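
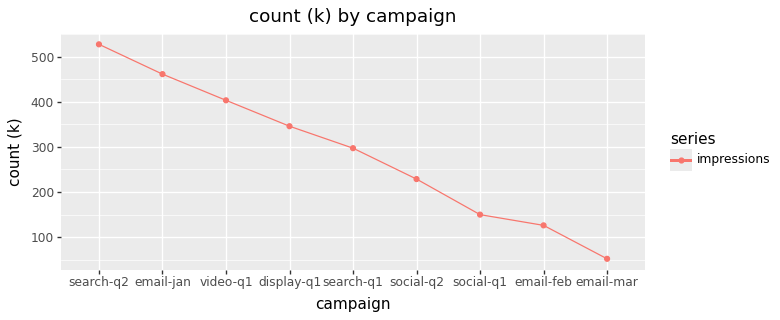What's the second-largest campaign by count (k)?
email-jan

Top 3: search-q2 ≈ 550, email-jan ≈ 450, video-q1 ≈ 400.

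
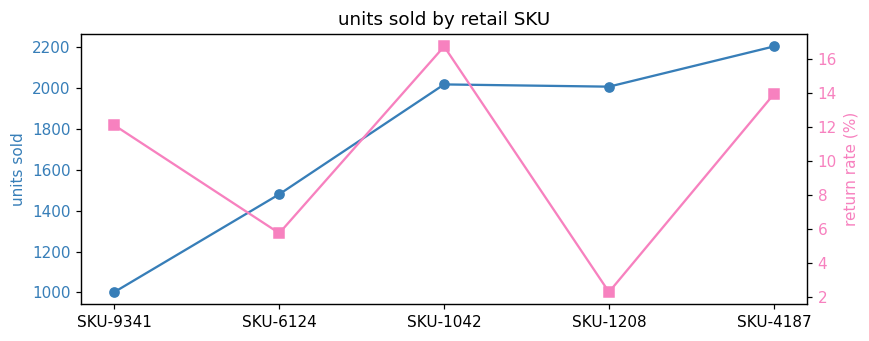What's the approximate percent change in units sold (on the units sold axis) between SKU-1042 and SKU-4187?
≈ +10%

SKU-1042 ≈ 2000, SKU-4187 ≈ 2200; (2200 − 2000) / 2000 ≈ +10%.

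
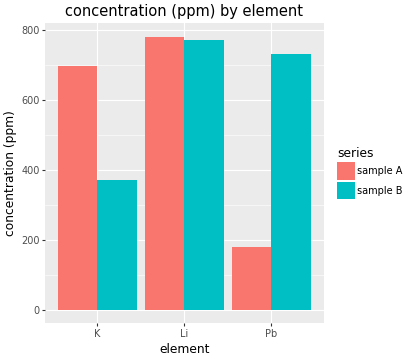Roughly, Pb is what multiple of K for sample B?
Pb ≈ 700, K ≈ 400; 700/400 ≈ 1.75.

≈ 1.75×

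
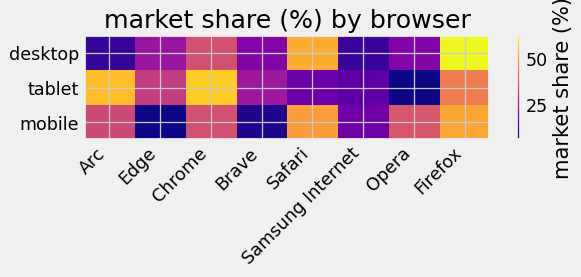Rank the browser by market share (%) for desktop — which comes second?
Safari

Top 3 for desktop: Firefox ≈ 60, Safari ≈ 50, Chrome ≈ 35.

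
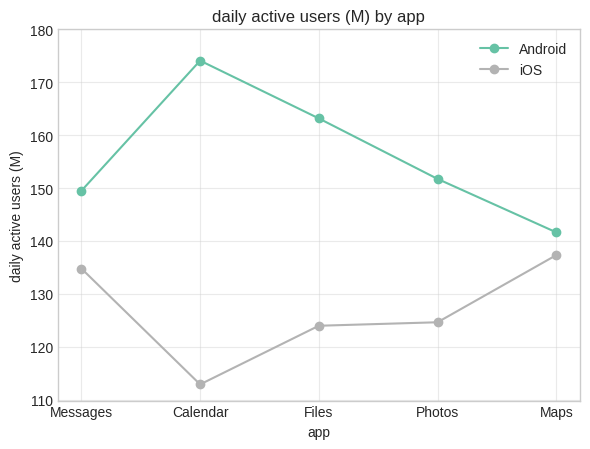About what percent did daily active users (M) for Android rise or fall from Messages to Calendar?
≈ +13.3%

Messages ≈ 150, Calendar ≈ 170; (170 − 150) / 150 ≈ +13.3%.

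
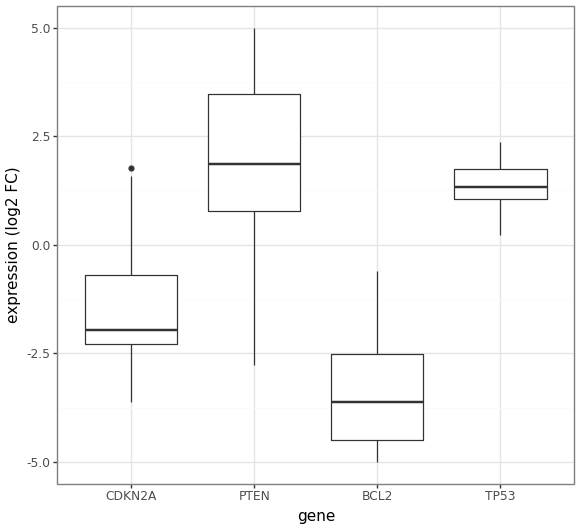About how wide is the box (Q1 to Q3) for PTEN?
Q3 ≈ 3.5, Q1 ≈ 1.0; IQR ≈ 2.5.

≈ 2.5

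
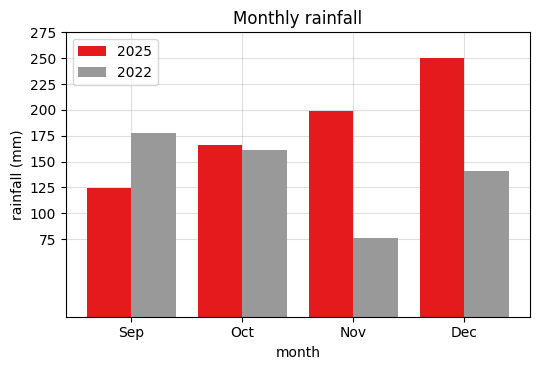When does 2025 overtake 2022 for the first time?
Oct

Sep: 2025 ≈ 125 vs 2022 ≈ 175 (not yet); Oct: 2025 ≈ 175 vs 2022 ≈ 150 (first crossover).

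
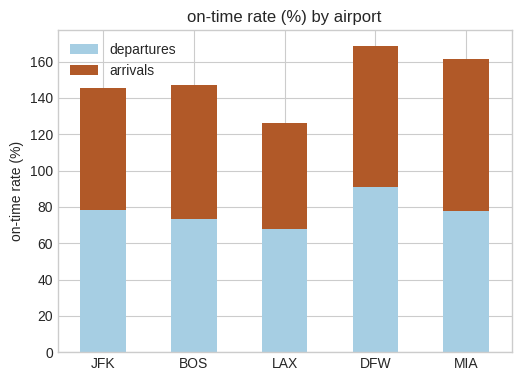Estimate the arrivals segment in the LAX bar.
≈ 60

arrivals top ≈ 120, bottom ≈ 60; segment ≈ 60.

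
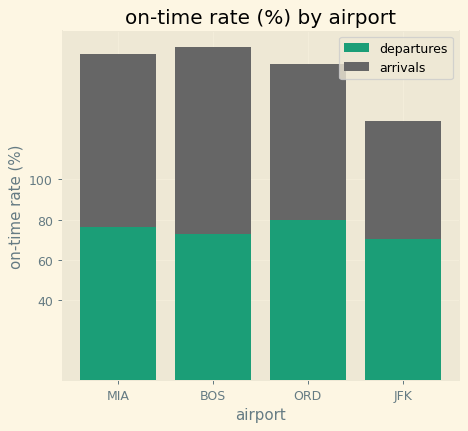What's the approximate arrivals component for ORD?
arrivals top ≈ 160, bottom ≈ 80; segment ≈ 80.

≈ 80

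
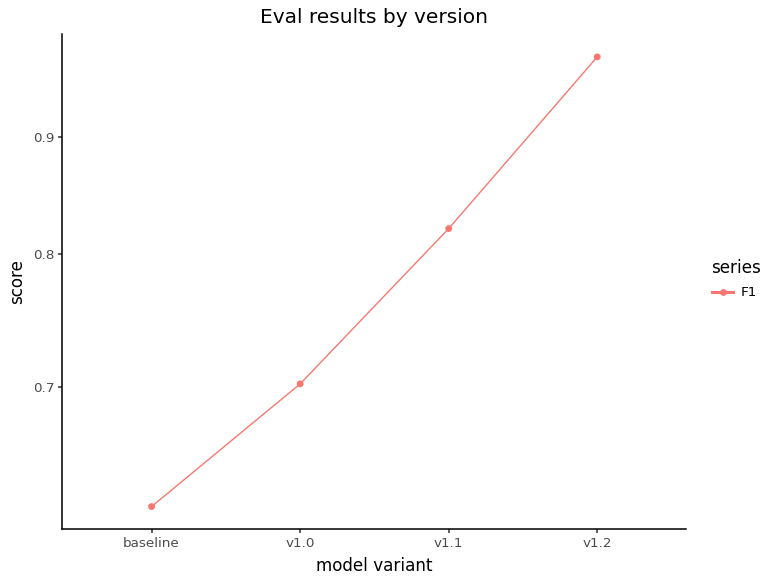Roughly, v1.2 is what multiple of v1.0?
v1.2 ≈ 1.00, v1.0 ≈ 0.70; 1.00/0.70 ≈ 1.43.

≈ 1.43×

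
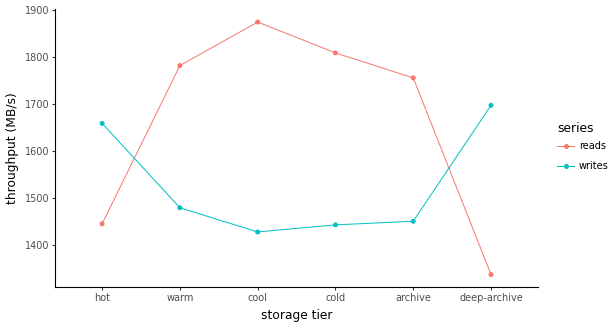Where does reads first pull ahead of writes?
warm

hot: reads ≈ 1450 vs writes ≈ 1650 (not yet); warm: reads ≈ 1800 vs writes ≈ 1500 (first crossover).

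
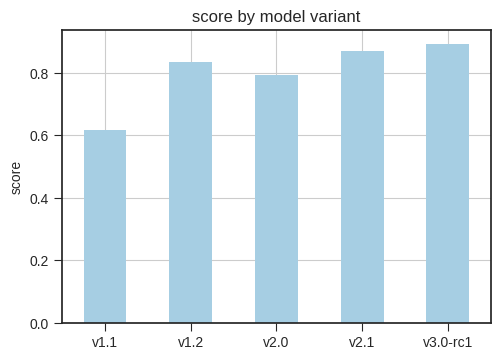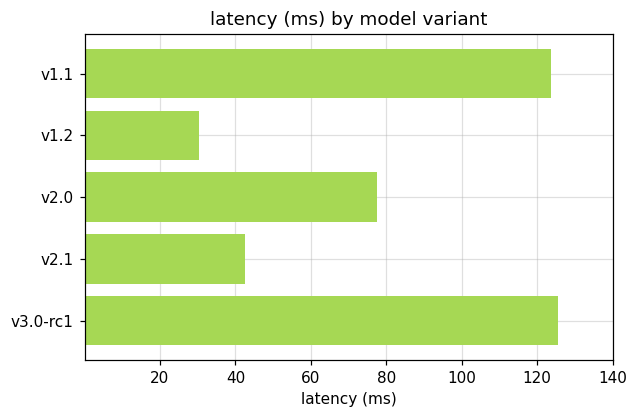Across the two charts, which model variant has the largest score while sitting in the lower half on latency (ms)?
v2.1

Chart 2 median latency (ms) ≈ 80; below-median model variants: v1.2, v2.1. Among those, v2.1 has the highest score (≈ 0.9).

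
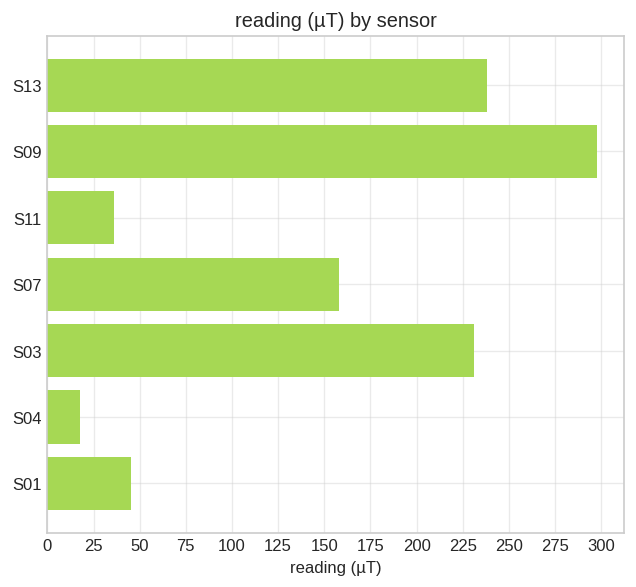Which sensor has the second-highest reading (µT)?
Top 3: S09 ≈ 300, S13 ≈ 250, S03 ≈ 225.

S13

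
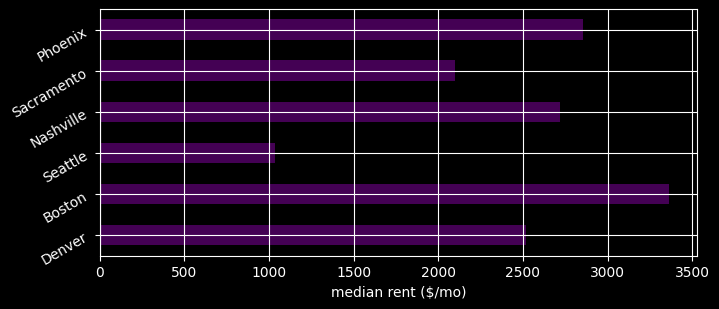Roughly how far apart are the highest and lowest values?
≈ 2500

Max Boston ≈ 3500, min Seattle ≈ 1000; range ≈ 2500.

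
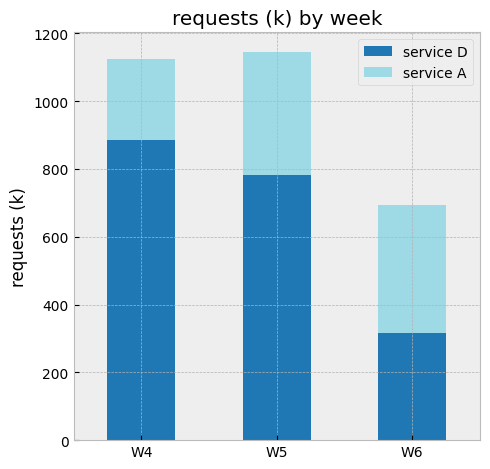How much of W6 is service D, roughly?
service D top ≈ 300, bottom ≈ 0; segment ≈ 300.

≈ 300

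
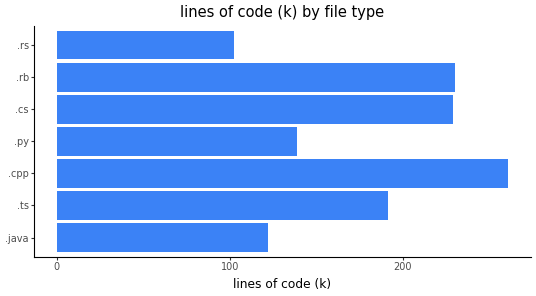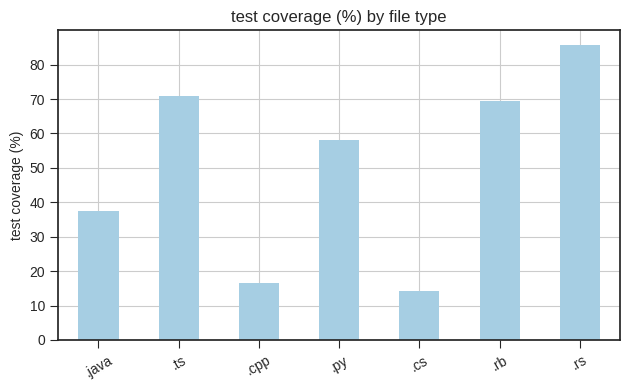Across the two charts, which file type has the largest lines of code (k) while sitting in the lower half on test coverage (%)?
.cpp

Chart 2 median test coverage (%) ≈ 60; below-median file types: .java, .cpp, .cs. Among those, .cpp has the highest lines of code (k) (≈ 250).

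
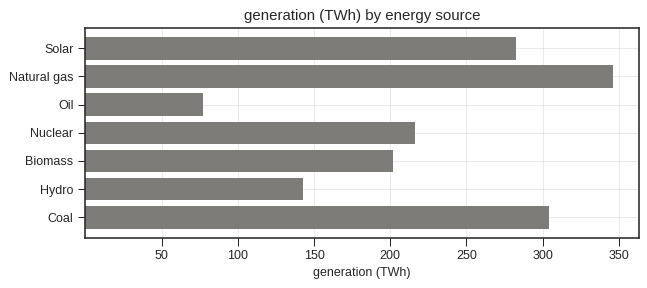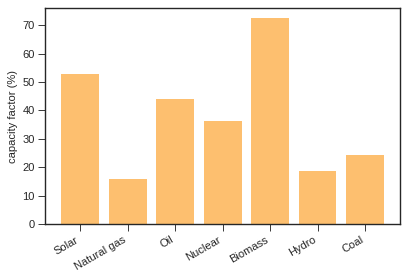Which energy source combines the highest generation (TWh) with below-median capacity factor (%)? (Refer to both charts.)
Chart 2 median capacity factor (%) ≈ 40; below-median energy sources: Natural gas, Hydro, Coal. Among those, Natural gas has the highest generation (TWh) (≈ 350).

Natural gas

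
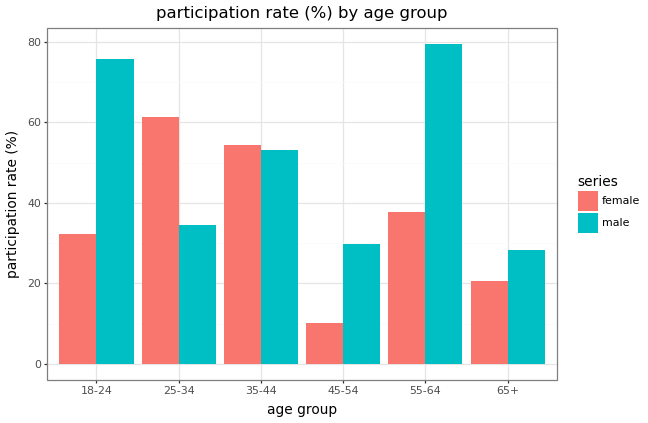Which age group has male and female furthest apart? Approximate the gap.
18-24, ≈ 50 %

18-24: male ≈ 80, female ≈ 30 → gap ≈ 50. Next-largest (55-64) is only ≈ 40.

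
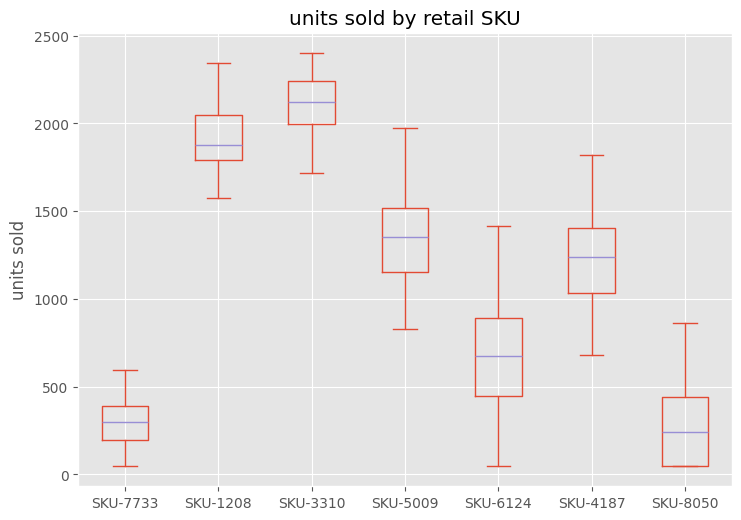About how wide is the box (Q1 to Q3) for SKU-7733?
Q3 ≈ 400, Q1 ≈ 200; IQR ≈ 200.

≈ 200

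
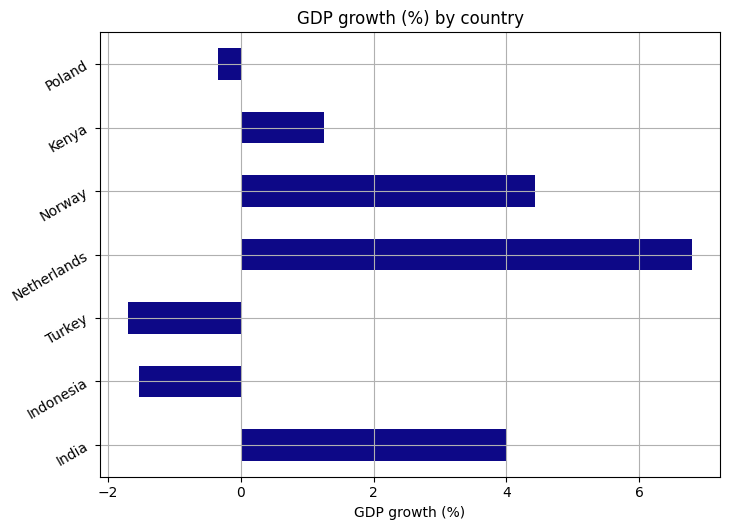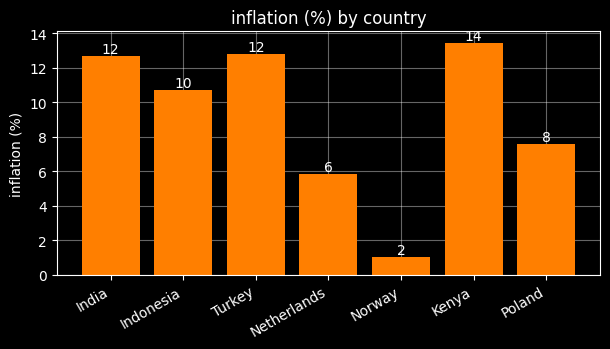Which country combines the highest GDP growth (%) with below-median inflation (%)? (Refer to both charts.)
Netherlands

Chart 2 median inflation (%) ≈ 10; below-median countries: Netherlands, Norway, Poland. Among those, Netherlands has the highest GDP growth (%) (≈ 7).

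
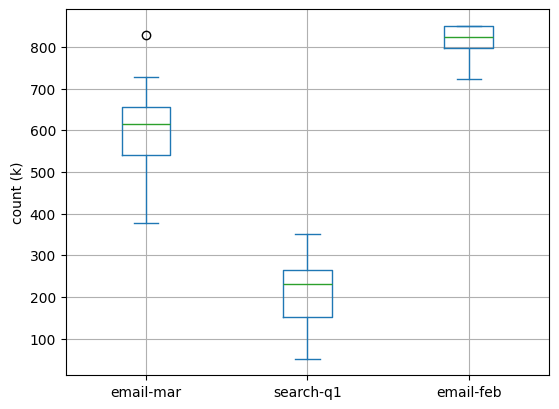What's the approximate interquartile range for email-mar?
≈ 100

Q3 ≈ 650, Q1 ≈ 550; IQR ≈ 100.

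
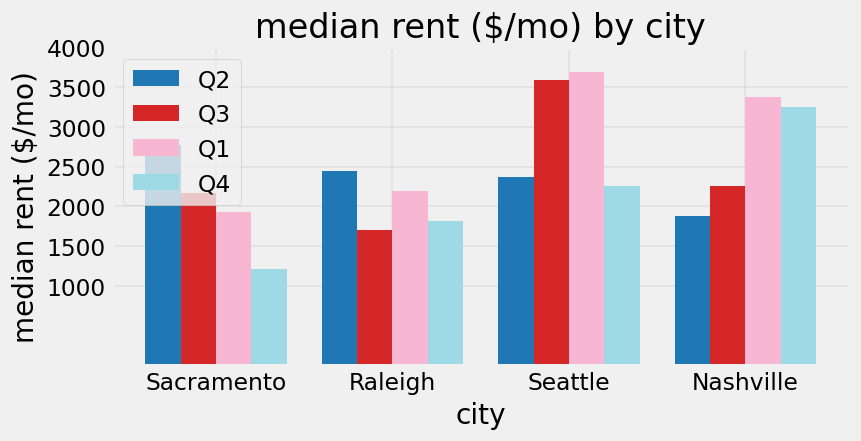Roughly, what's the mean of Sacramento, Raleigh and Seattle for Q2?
≈ 2667

(3000 + 2500 + 2500) / 3 ≈ 2667.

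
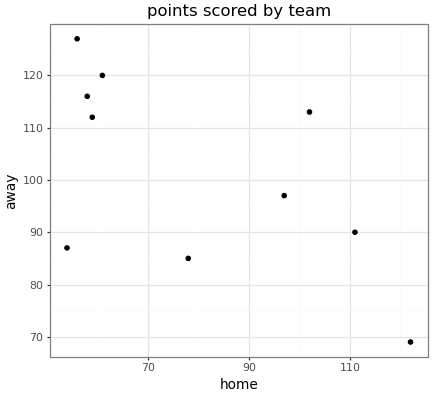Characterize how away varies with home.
negative, moderate

Points are negatively correlated; moderate (|r| ≈ 0.6).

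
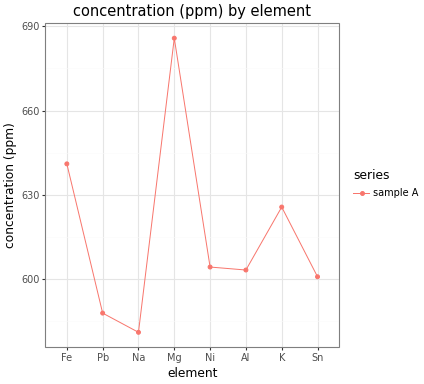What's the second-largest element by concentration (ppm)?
Fe

Top 3: Mg ≈ 690, Fe ≈ 640, K ≈ 630.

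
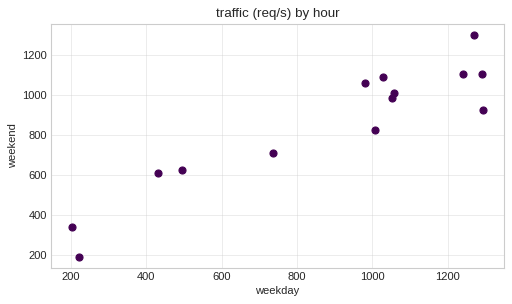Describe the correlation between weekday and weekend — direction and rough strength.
positive, strong

Points are positively correlated; strong (|r| ≈ 0.9).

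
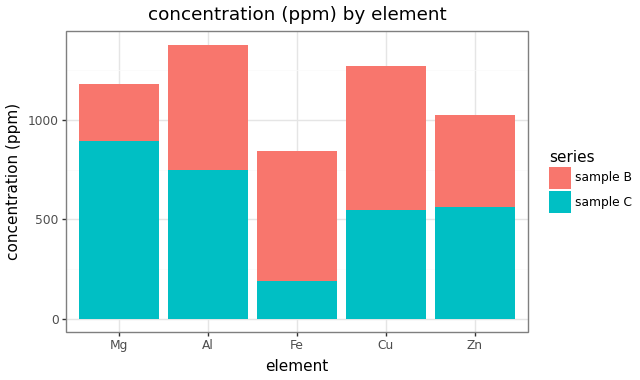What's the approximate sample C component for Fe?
≈ 200

sample C top ≈ 200, bottom ≈ 0; segment ≈ 200.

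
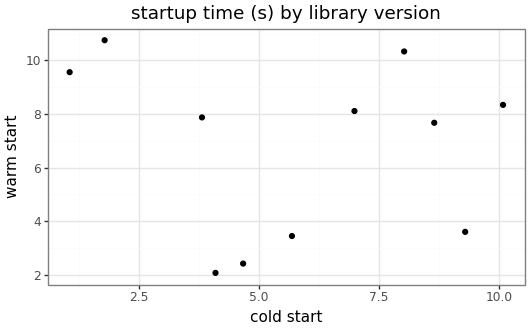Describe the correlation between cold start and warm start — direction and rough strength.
no clear correlation

Points are roughly uncorrelated; weak (|r| ≈ 0.1).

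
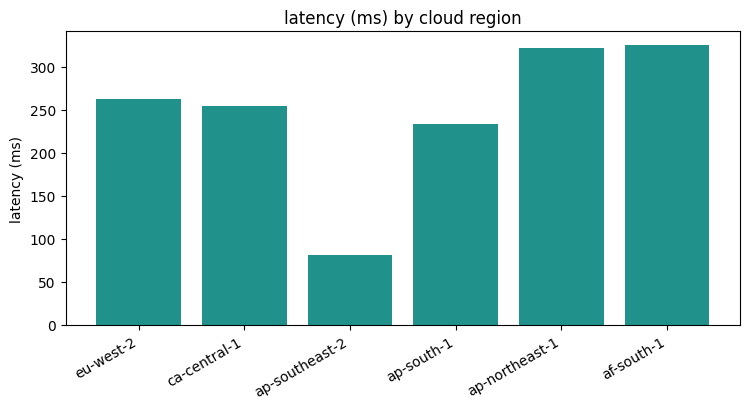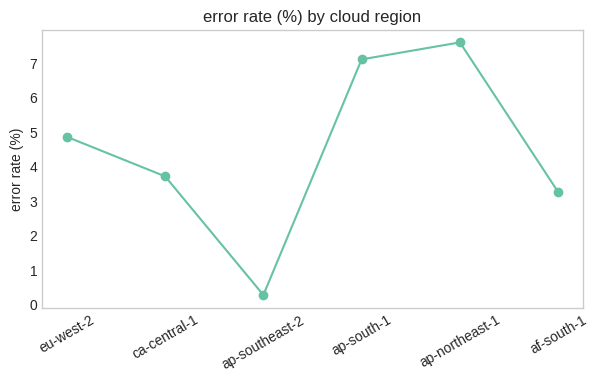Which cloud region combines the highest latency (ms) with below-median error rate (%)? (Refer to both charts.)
af-south-1

Chart 2 median error rate (%) ≈ 4; below-median cloud regions: ca-central-1, ap-southeast-2, af-south-1. Among those, af-south-1 has the highest latency (ms) (≈ 350).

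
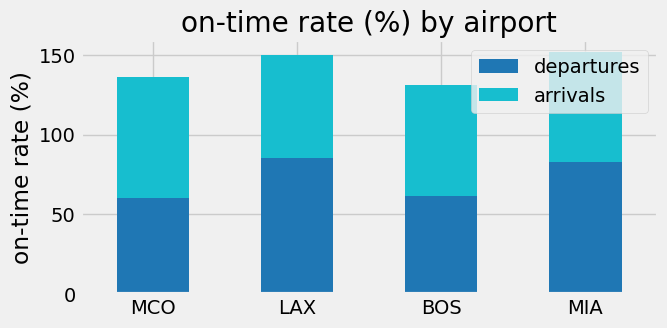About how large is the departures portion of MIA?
≈ 80

departures top ≈ 80, bottom ≈ 0; segment ≈ 80.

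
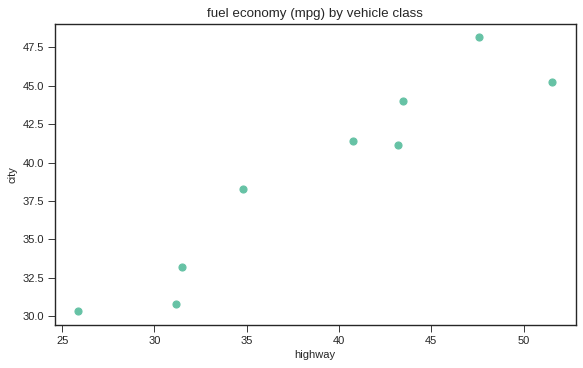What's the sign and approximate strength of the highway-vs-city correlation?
positive, strong

Points are positively correlated; strong (|r| ≈ 0.9).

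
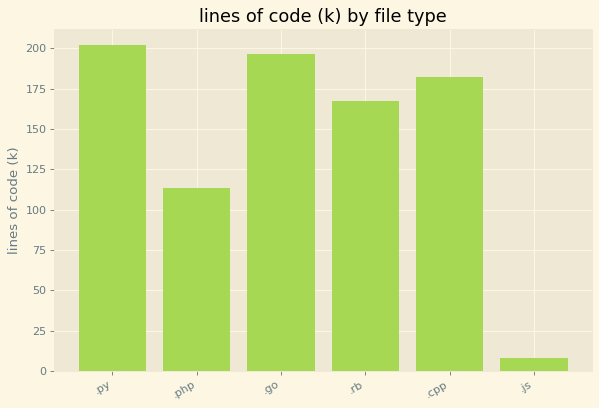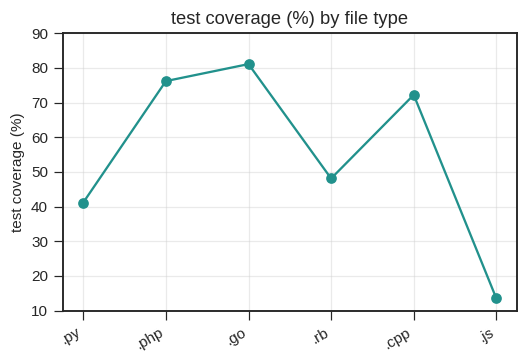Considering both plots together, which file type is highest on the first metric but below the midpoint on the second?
.py

Chart 2 median test coverage (%) ≈ 60; below-median file types: .py, .rb, .js. Among those, .py has the highest lines of code (k) (≈ 200).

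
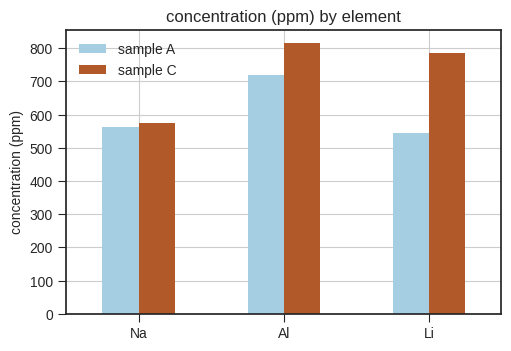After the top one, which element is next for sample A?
Top 3 for sample A: Al ≈ 700, Na ≈ 600, Li ≈ 500.

Na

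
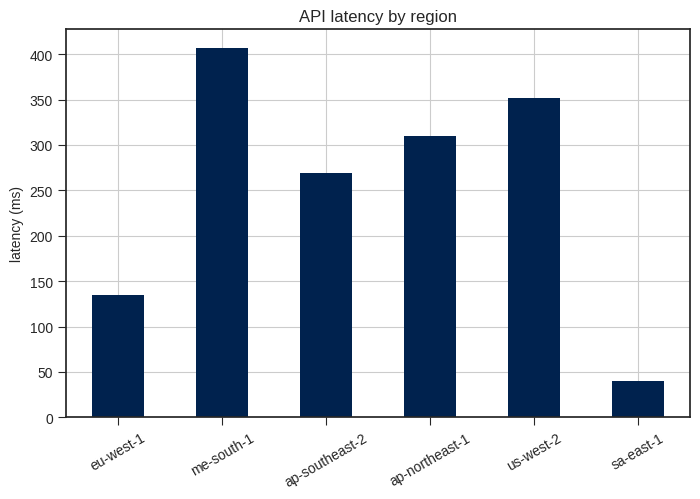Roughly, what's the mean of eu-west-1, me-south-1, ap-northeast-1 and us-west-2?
≈ 300

(150 + 400 + 300 + 350) / 4 ≈ 300.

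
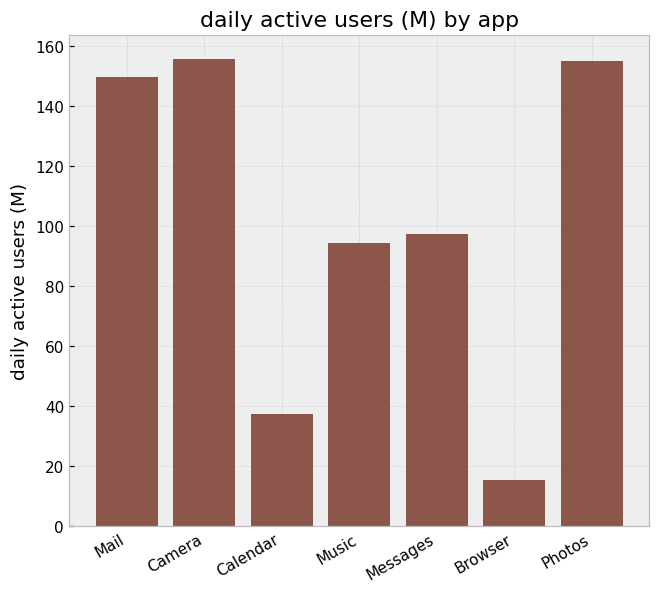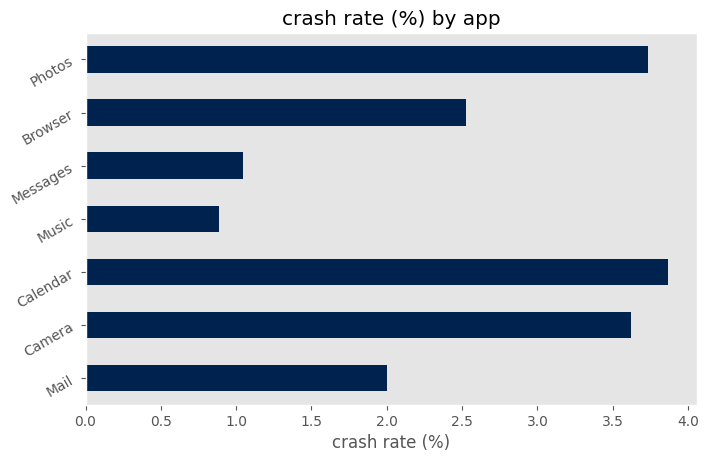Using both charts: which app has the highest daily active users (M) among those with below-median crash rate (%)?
Chart 2 median crash rate (%) ≈ 2.5; below-median apps: Mail, Music, Messages. Among those, Mail has the highest daily active users (M) (≈ 140).

Mail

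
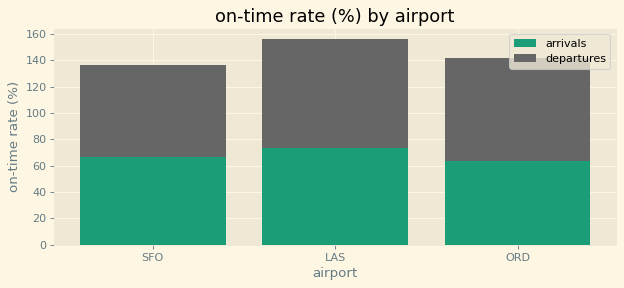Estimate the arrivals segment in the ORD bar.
≈ 60

arrivals top ≈ 60, bottom ≈ 0; segment ≈ 60.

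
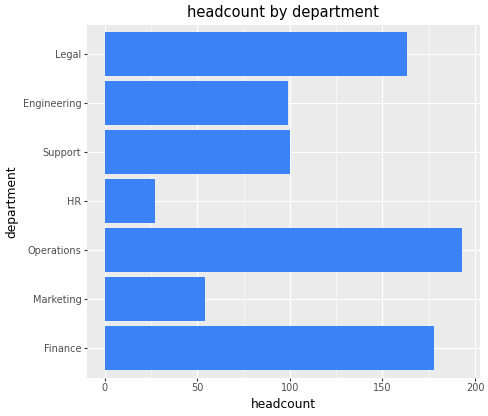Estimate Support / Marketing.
Support ≈ 100, Marketing ≈ 60; 100/60 ≈ 1.67.

≈ 1.67×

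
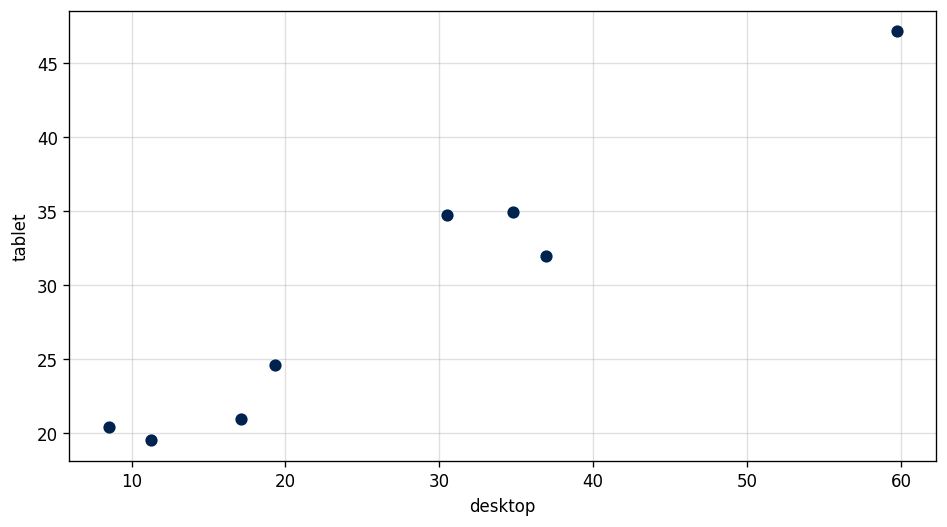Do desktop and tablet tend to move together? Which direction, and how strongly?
positive, strong

Points are positively correlated; strong (|r| ≈ 1.0).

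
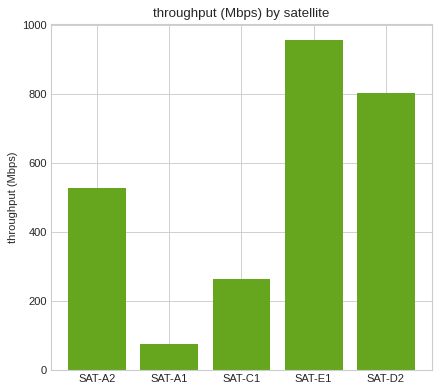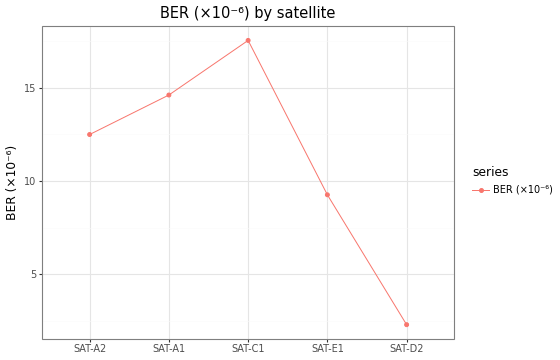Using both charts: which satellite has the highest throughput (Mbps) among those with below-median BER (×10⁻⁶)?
Chart 2 median BER (×10⁻⁶) ≈ 12; below-median satellites: SAT-E1, SAT-D2. Among those, SAT-E1 has the highest throughput (Mbps) (≈ 1000).

SAT-E1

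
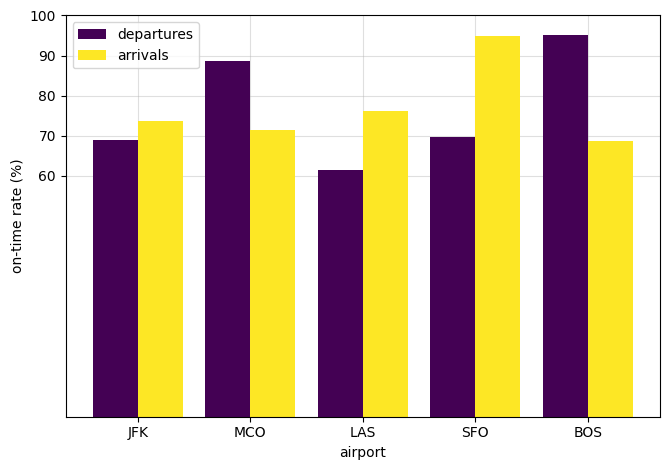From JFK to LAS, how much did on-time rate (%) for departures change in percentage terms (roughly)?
JFK ≈ 70, LAS ≈ 60; (60 − 70) / 70 ≈ -14.3%.

≈ -14.3%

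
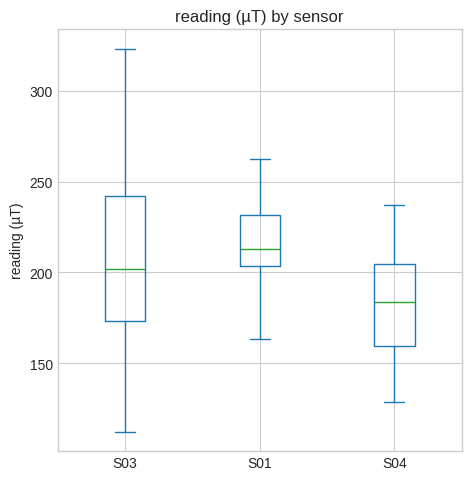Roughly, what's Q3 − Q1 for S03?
Q3 ≈ 240, Q1 ≈ 175; IQR ≈ 65.

≈ 65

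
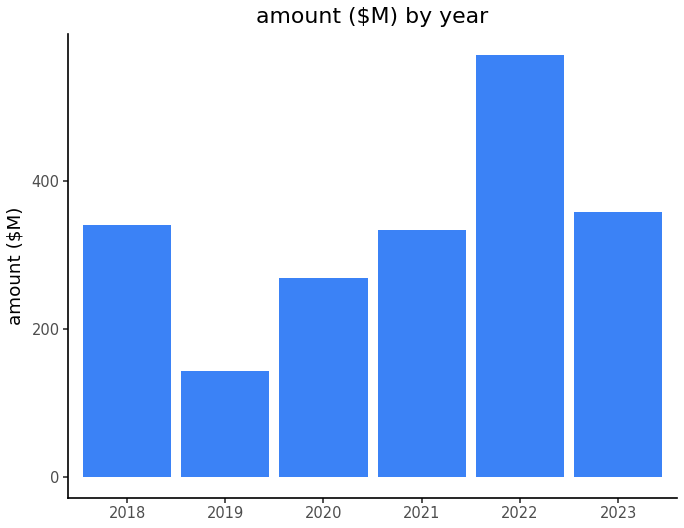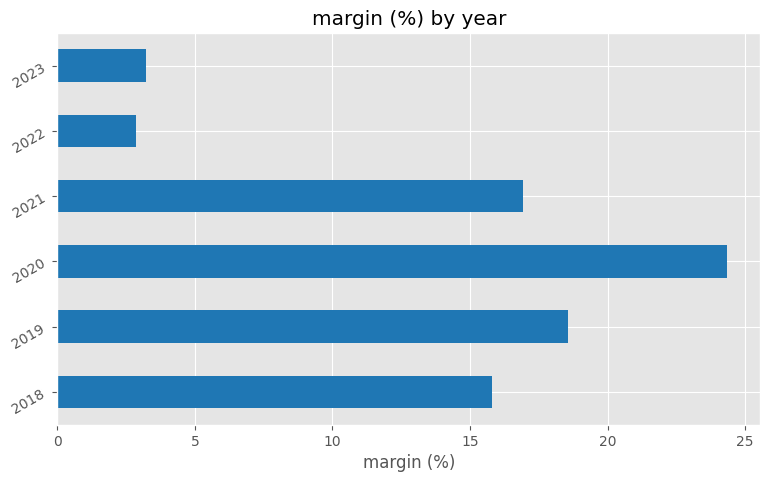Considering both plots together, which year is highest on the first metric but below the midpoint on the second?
2022

Chart 2 median margin (%) ≈ 15; below-median years: 2018, 2022, 2023. Among those, 2022 has the highest amount ($M) (≈ 600).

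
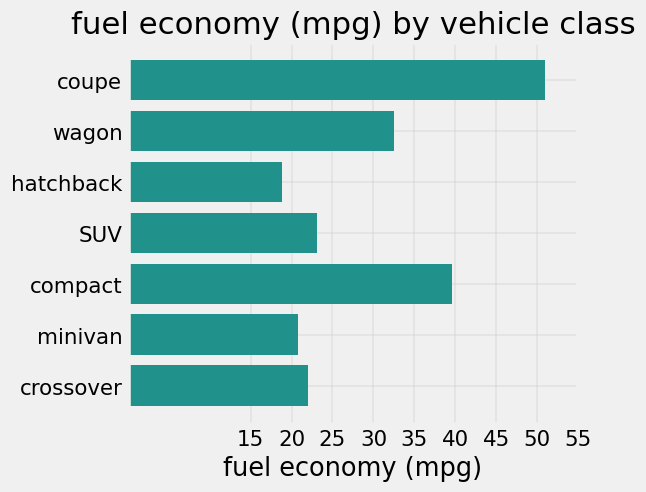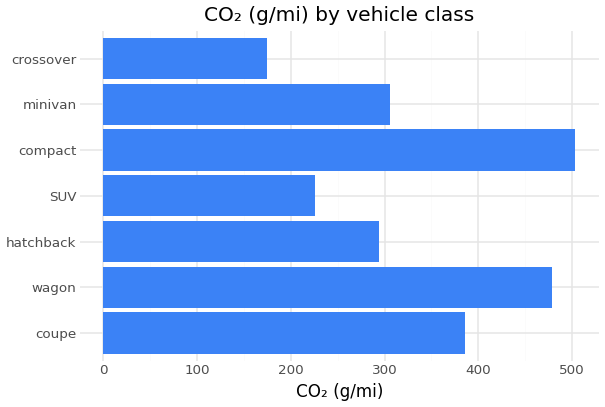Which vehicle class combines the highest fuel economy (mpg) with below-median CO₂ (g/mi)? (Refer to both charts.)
Chart 2 median CO₂ (g/mi) ≈ 300; below-median vehicle classes: hatchback, SUV, crossover. Among those, SUV has the highest fuel economy (mpg) (≈ 25).

SUV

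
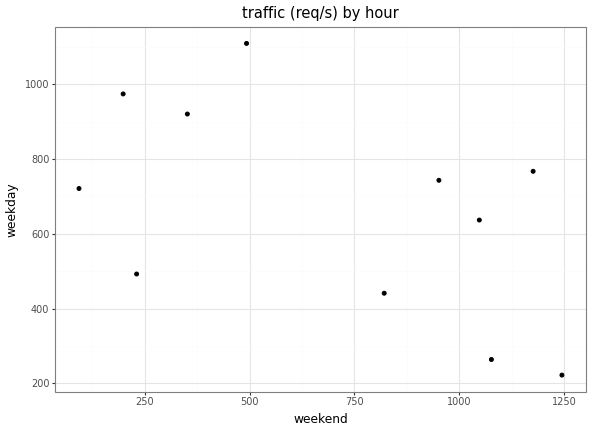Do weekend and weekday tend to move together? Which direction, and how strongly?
Points are negatively correlated; moderate (|r| ≈ 0.5).

negative, moderate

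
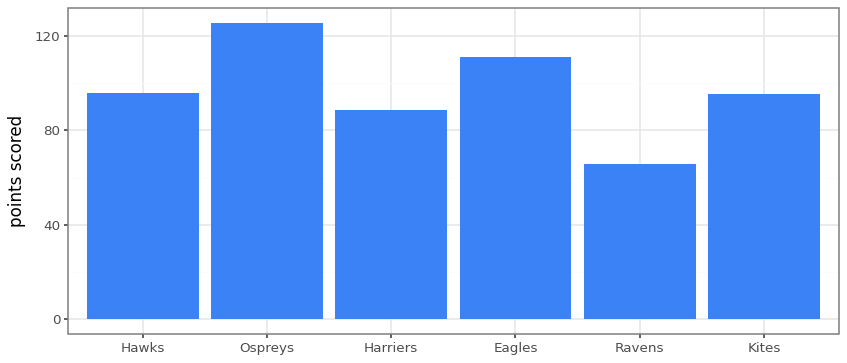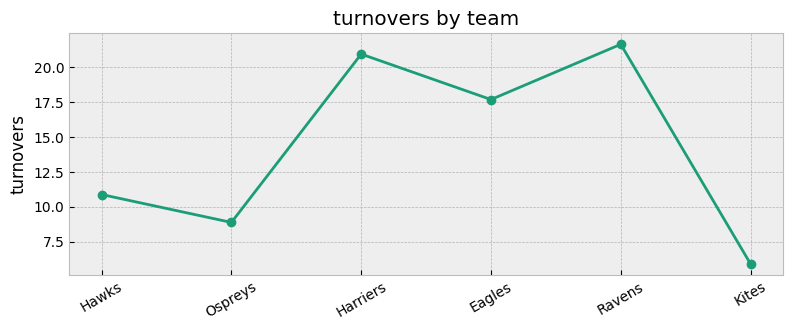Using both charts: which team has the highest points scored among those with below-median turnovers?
Ospreys

Chart 2 median turnovers ≈ 14; below-median teams: Hawks, Ospreys, Kites. Among those, Ospreys has the highest points scored (≈ 120).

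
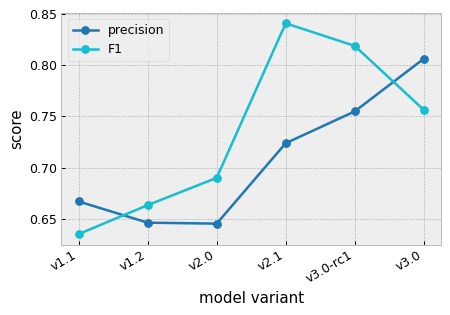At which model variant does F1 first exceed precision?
v1.2

v1.1: F1 ≈ 0.64 vs precision ≈ 0.66 (not yet); v1.2: F1 ≈ 0.66 vs precision ≈ 0.64 (first crossover).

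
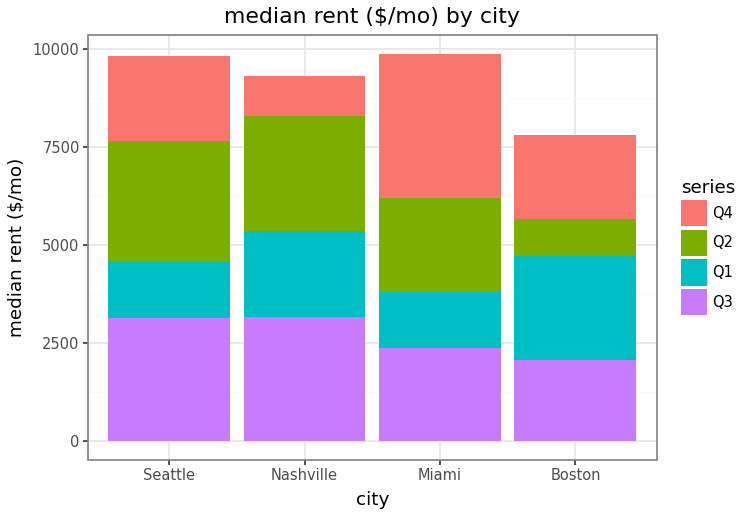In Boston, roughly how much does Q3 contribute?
Q3 top ≈ 2000, bottom ≈ 0; segment ≈ 2000.

≈ 2000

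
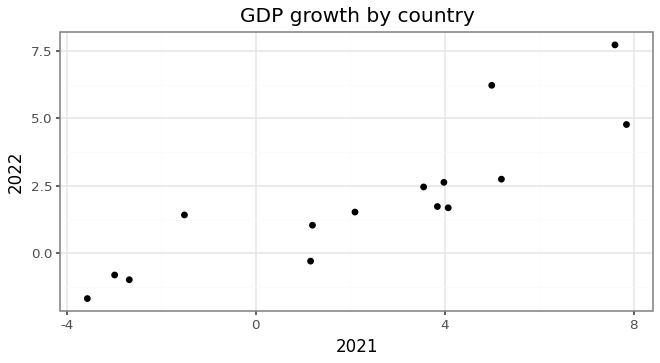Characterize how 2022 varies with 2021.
Points are positively correlated; strong (|r| ≈ 0.9).

positive, strong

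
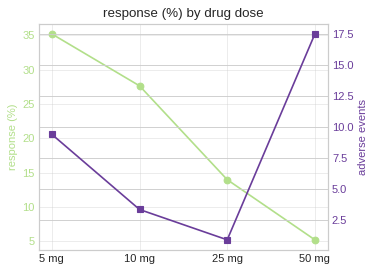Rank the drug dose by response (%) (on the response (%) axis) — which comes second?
10 mg

Top 3 (on the response (%) axis): 5 mg ≈ 35, 10 mg ≈ 30, 25 mg ≈ 15.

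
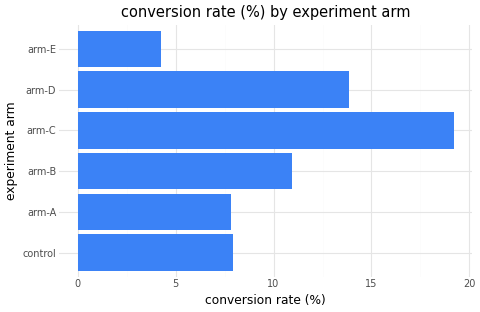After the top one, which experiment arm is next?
Top 3: arm-C ≈ 20, arm-D ≈ 14, arm-B ≈ 10.

arm-D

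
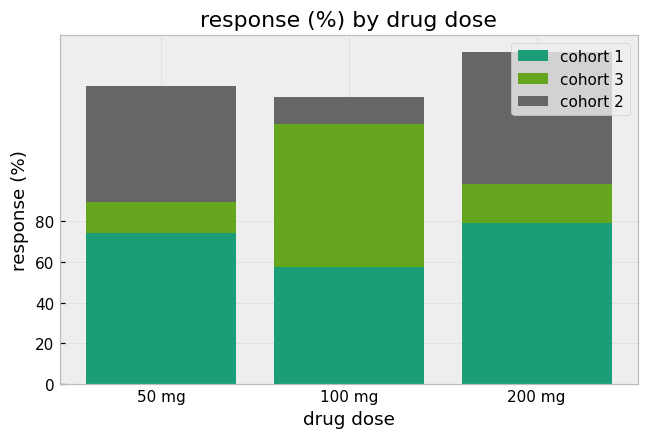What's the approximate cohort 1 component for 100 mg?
≈ 60

cohort 1 top ≈ 60, bottom ≈ 0; segment ≈ 60.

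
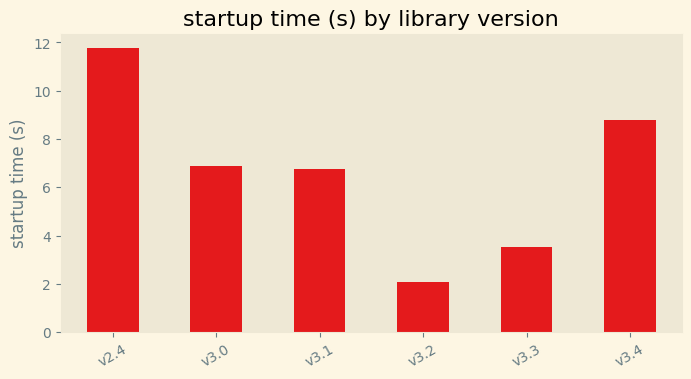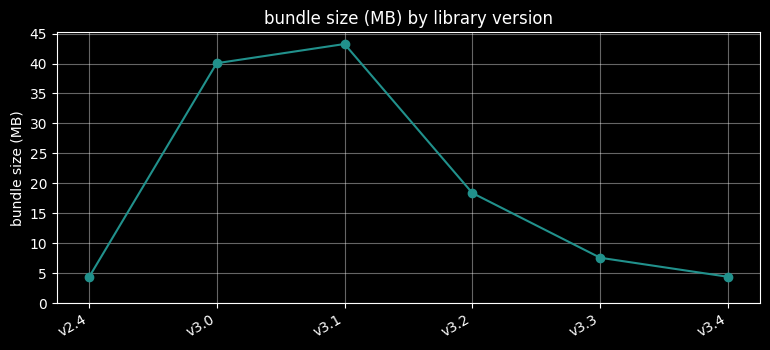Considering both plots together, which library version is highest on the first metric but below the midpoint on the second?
v2.4

Chart 2 median bundle size (MB) ≈ 15; below-median library versions: v2.4, v3.3, v3.4. Among those, v2.4 has the highest startup time (s) (≈ 12).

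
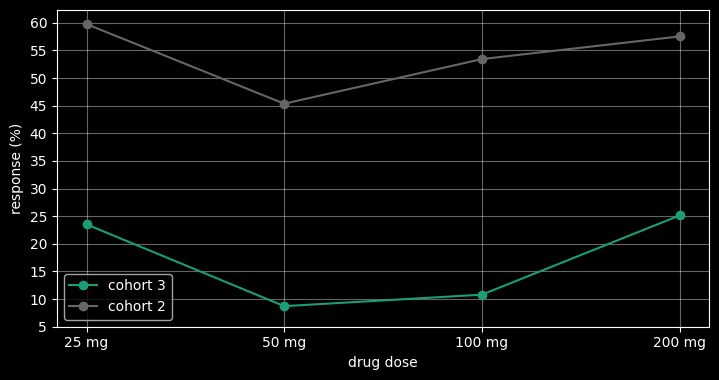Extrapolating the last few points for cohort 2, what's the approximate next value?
Last three: 45, 55, 60 → slope ≈ 7.5/step → next ≈ 67.5.

≈ 67.5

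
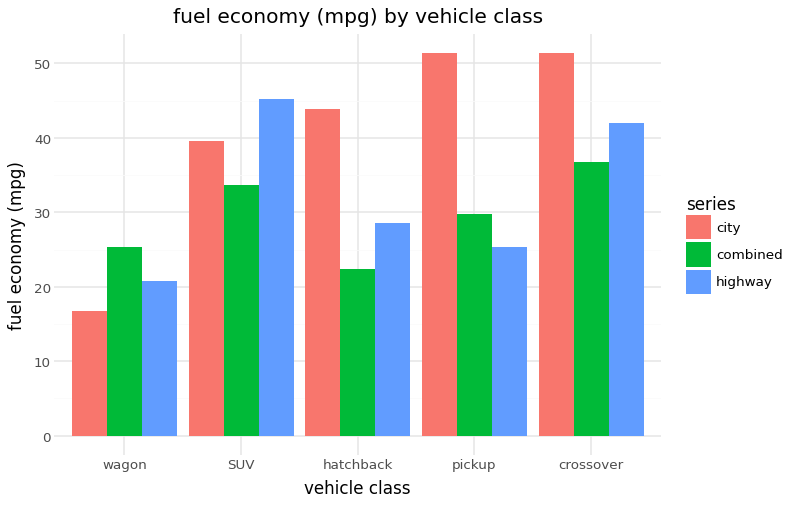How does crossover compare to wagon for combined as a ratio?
crossover ≈ 35, wagon ≈ 25; 35/25 ≈ 1.4.

≈ 1.4×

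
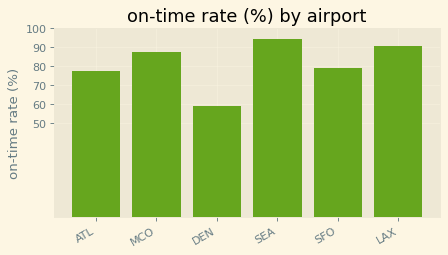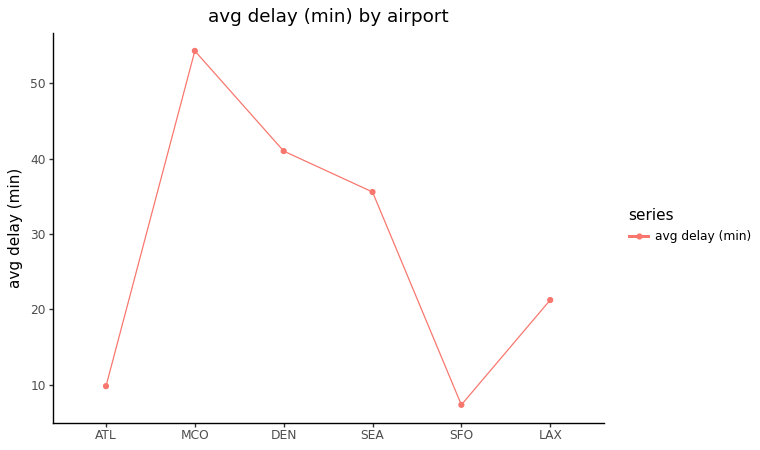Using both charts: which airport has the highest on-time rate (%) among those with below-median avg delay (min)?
Chart 2 median avg delay (min) ≈ 30; below-median airports: ATL, SFO, LAX. Among those, LAX has the highest on-time rate (%) (≈ 90).

LAX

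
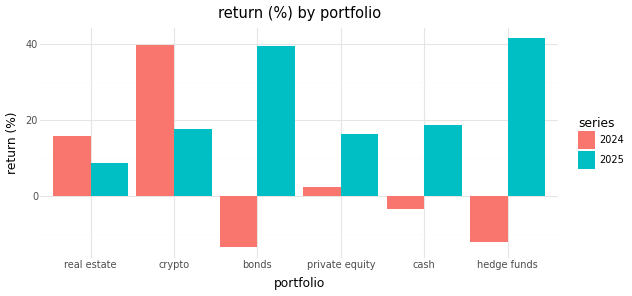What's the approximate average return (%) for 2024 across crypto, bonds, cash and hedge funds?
≈ 2

(40 + -15 + -5 + -10) / 4 ≈ 2.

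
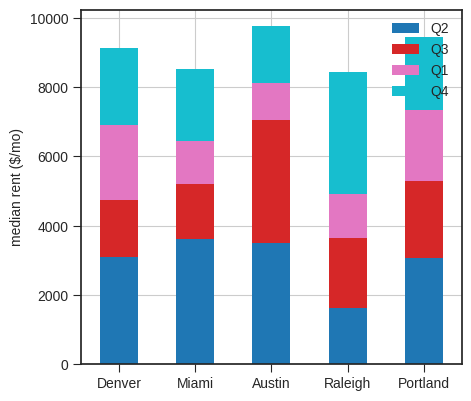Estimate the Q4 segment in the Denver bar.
Q4 top ≈ 9000, bottom ≈ 7000; segment ≈ 2000.

≈ 2000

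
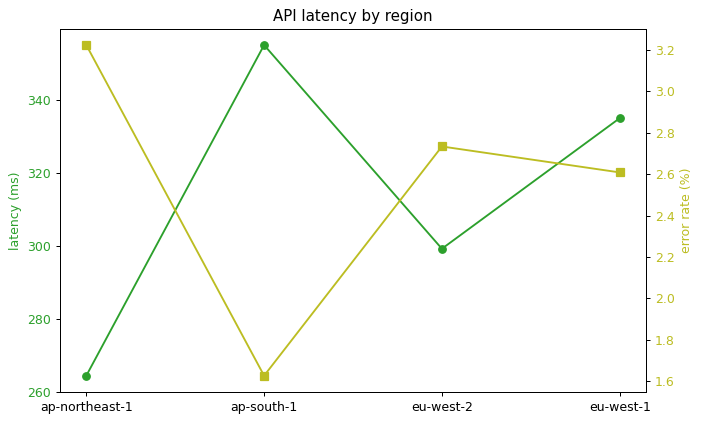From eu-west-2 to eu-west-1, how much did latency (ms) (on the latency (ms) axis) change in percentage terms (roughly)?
eu-west-2 ≈ 300, eu-west-1 ≈ 340; (340 − 300) / 300 ≈ +13.3%.

≈ +13.3%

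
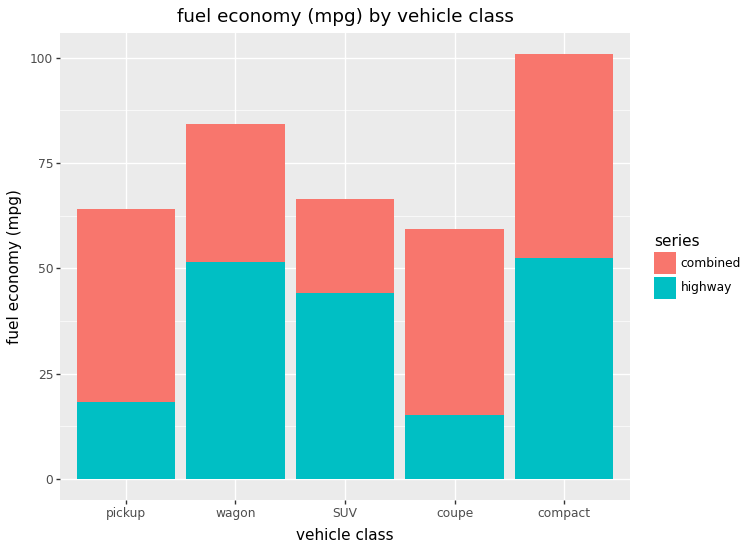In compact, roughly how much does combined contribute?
combined top ≈ 100, bottom ≈ 50; segment ≈ 50.

≈ 50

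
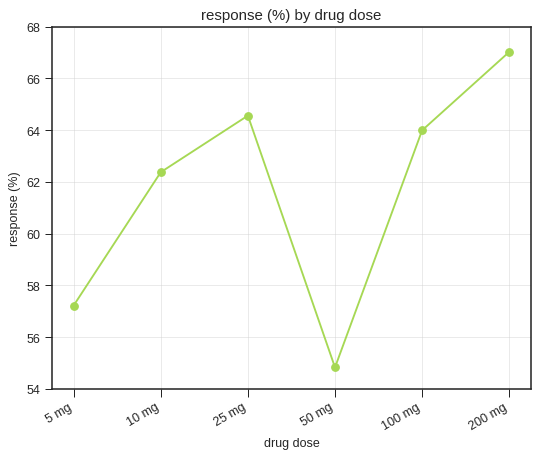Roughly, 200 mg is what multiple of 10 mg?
200 mg ≈ 68, 10 mg ≈ 62; 68/62 ≈ 1.1.

≈ 1.1×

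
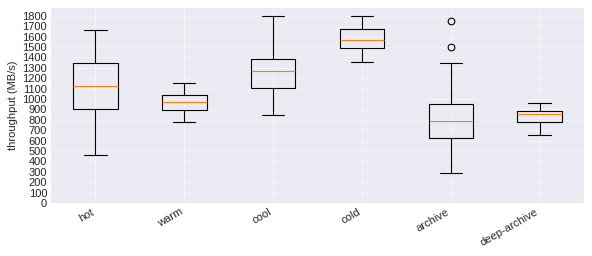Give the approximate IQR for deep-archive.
Q3 ≈ 900, Q1 ≈ 800; IQR ≈ 100.

≈ 100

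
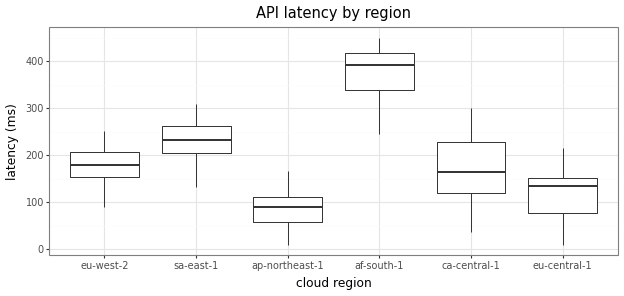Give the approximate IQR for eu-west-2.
Q3 ≈ 200, Q1 ≈ 150; IQR ≈ 50.

≈ 50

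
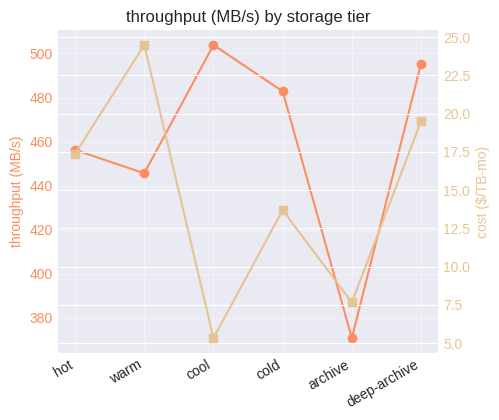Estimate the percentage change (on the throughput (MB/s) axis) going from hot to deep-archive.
≈ +8.7%

hot ≈ 460, deep-archive ≈ 500; (500 − 460) / 460 ≈ +8.7%.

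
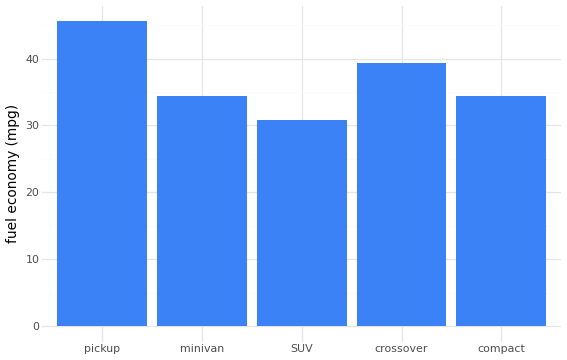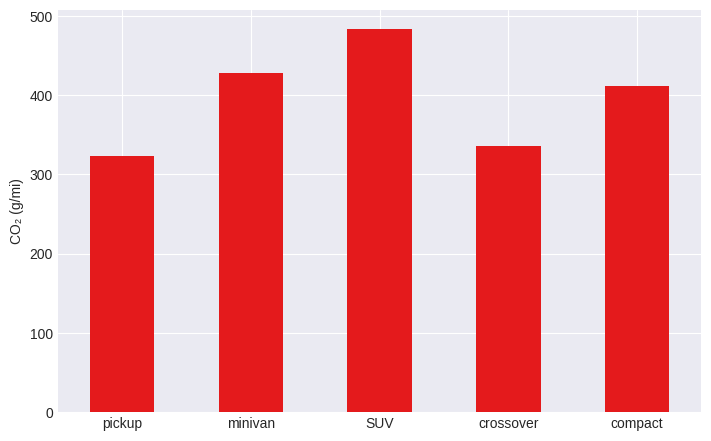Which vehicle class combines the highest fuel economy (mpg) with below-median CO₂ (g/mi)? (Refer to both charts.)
Chart 2 median CO₂ (g/mi) ≈ 400; below-median vehicle classes: pickup, crossover. Among those, pickup has the highest fuel economy (mpg) (≈ 45).

pickup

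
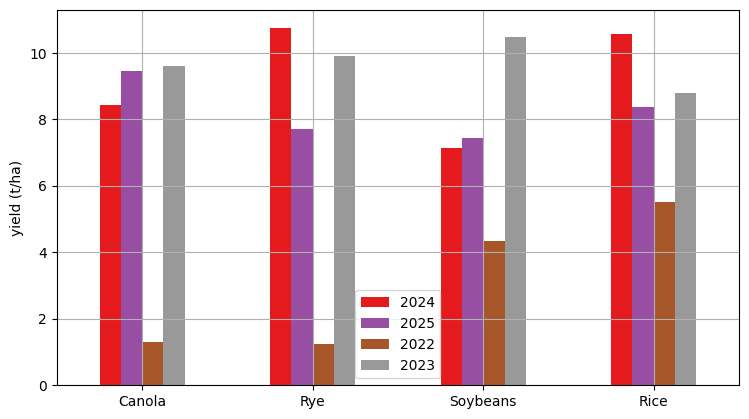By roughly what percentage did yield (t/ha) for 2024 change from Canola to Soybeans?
Canola ≈ 8, Soybeans ≈ 7; (7 − 8) / 8 ≈ -12.5%.

≈ -12.5%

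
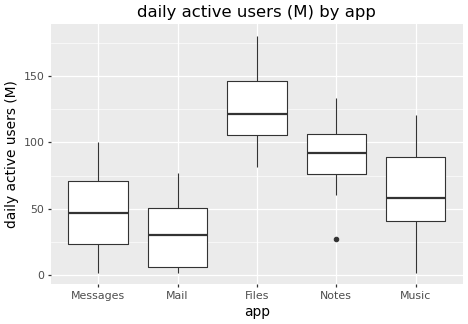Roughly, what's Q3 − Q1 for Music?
≈ 50

Q3 ≈ 90, Q1 ≈ 40; IQR ≈ 50.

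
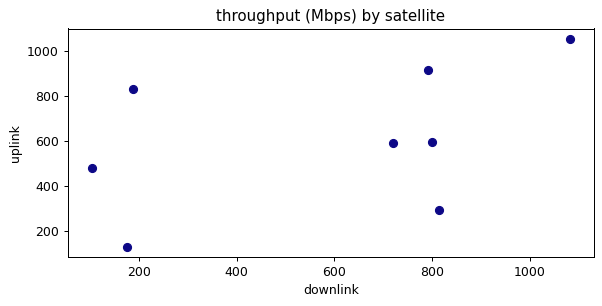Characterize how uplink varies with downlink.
Points are positively correlated; moderate (|r| ≈ 0.5).

positive, moderate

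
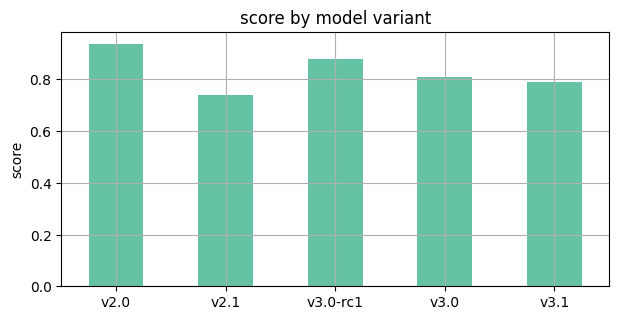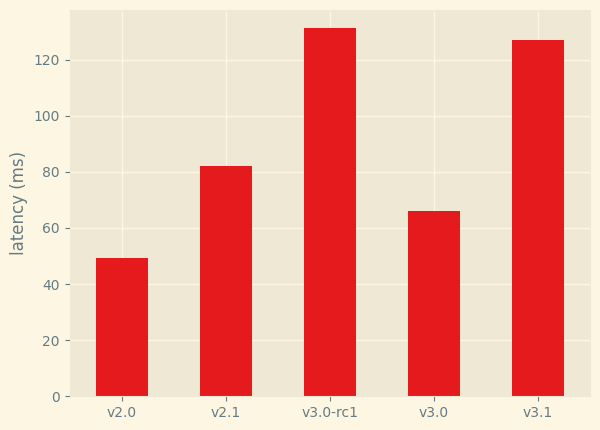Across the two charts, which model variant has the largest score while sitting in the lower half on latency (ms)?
Chart 2 median latency (ms) ≈ 80; below-median model variants: v2.0, v3.0. Among those, v2.0 has the highest score (≈ 0.9).

v2.0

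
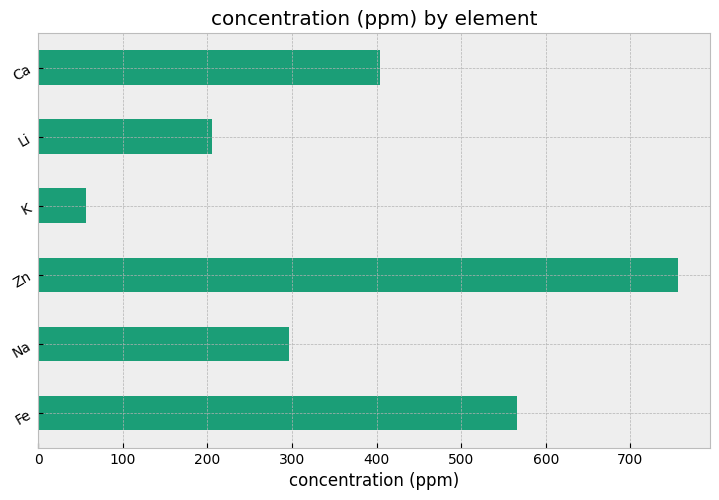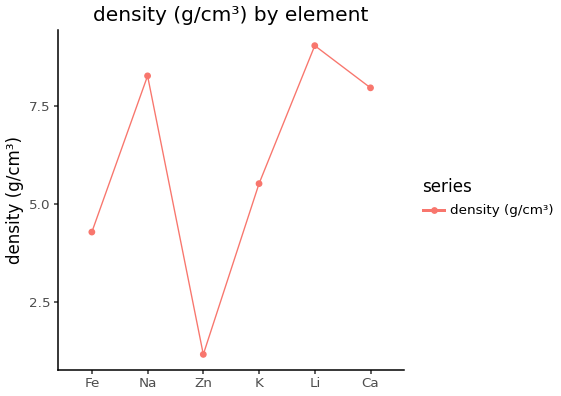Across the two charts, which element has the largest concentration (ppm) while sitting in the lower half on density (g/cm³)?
Zn

Chart 2 median density (g/cm³) ≈ 7; below-median elements: Fe, Zn, K. Among those, Zn has the highest concentration (ppm) (≈ 800).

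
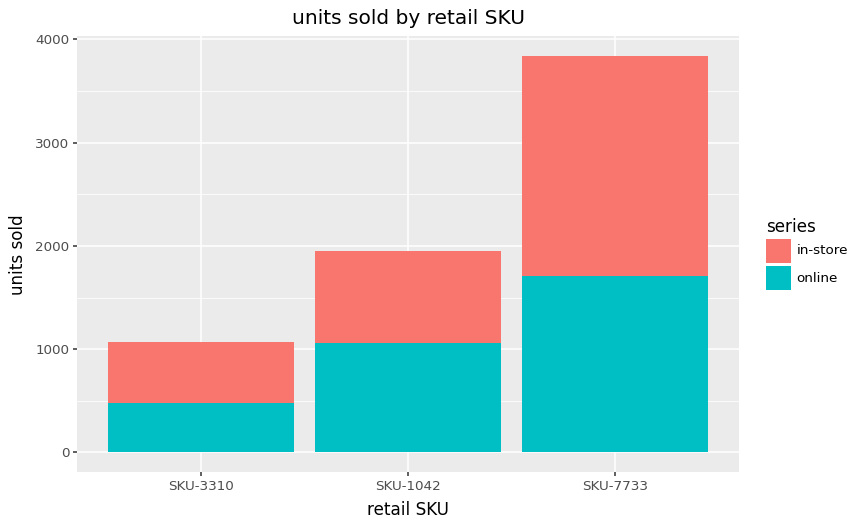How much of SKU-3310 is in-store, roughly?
≈ 500

in-store top ≈ 1000, bottom ≈ 500; segment ≈ 500.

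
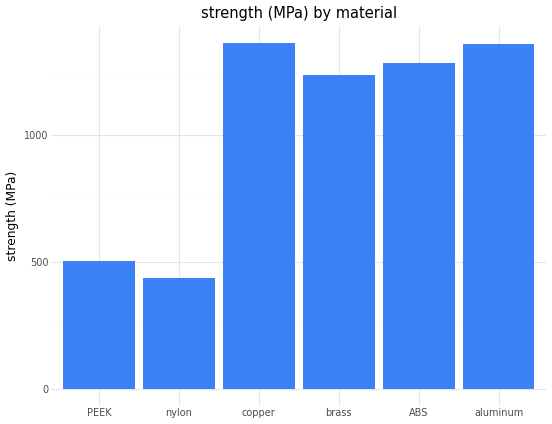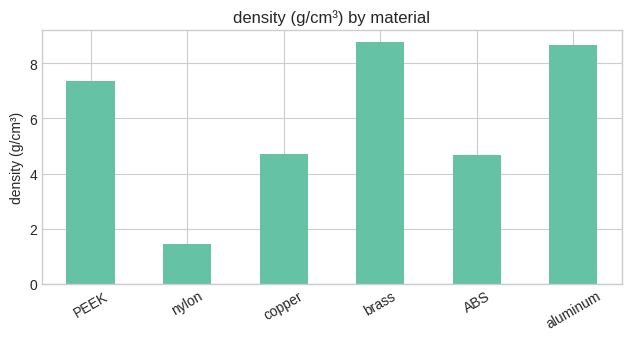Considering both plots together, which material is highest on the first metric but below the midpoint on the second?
Chart 2 median density (g/cm³) ≈ 6; below-median materials: nylon, copper, ABS. Among those, copper has the highest strength (MPa) (≈ 1400).

copper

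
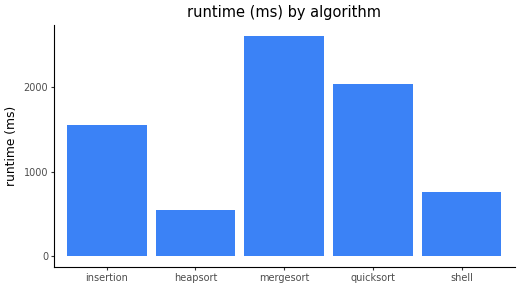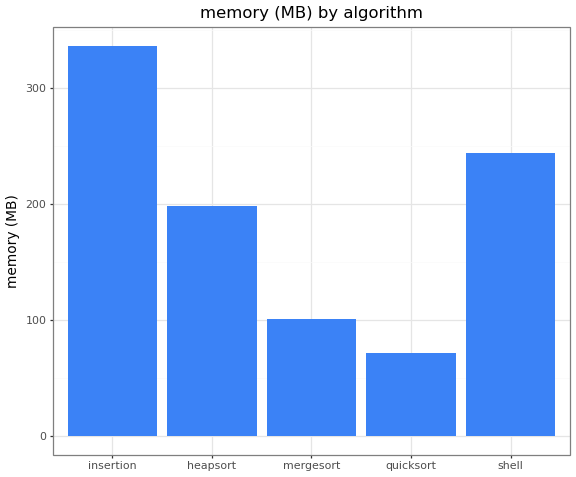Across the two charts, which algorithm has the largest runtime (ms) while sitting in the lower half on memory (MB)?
Chart 2 median memory (MB) ≈ 200; below-median algorithms: mergesort, quicksort. Among those, mergesort has the highest runtime (ms) (≈ 2500).

mergesort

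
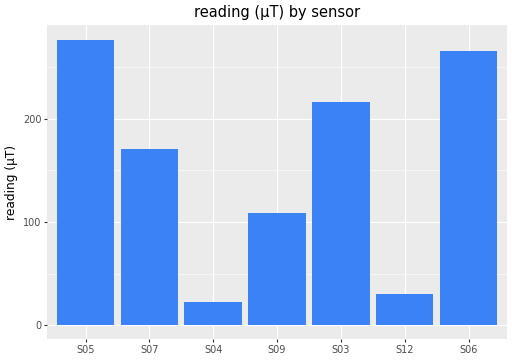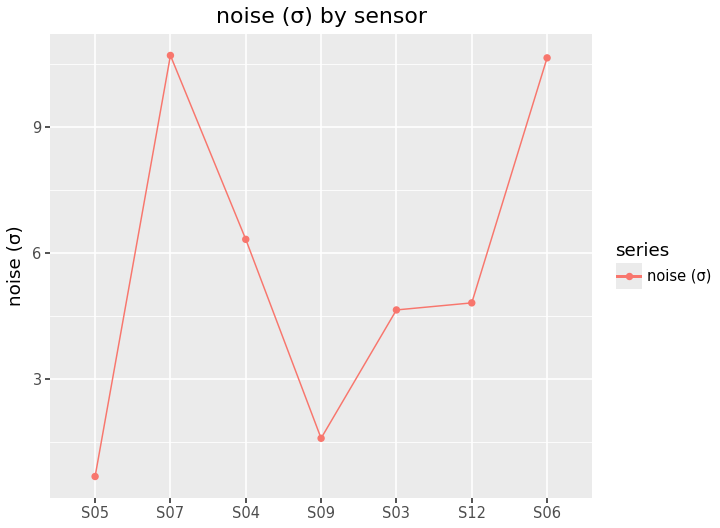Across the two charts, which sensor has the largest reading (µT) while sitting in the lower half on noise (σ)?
Chart 2 median noise (σ) ≈ 5; below-median sensors: S05, S09, S03. Among those, S05 has the highest reading (µT) (≈ 300).

S05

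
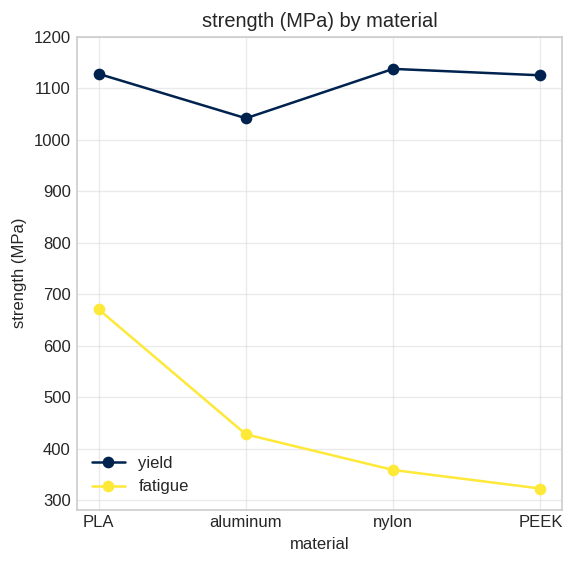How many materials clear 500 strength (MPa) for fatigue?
Above 500: PLA.

1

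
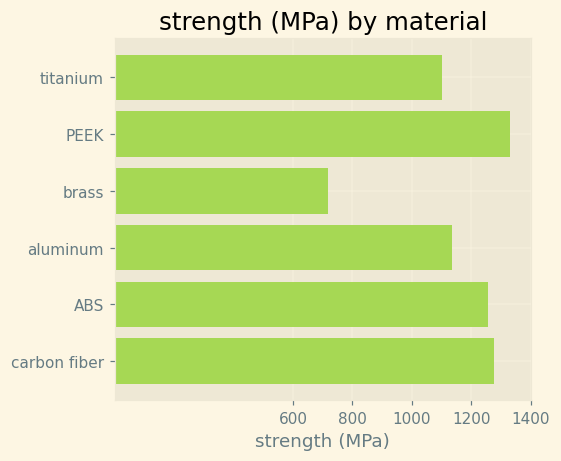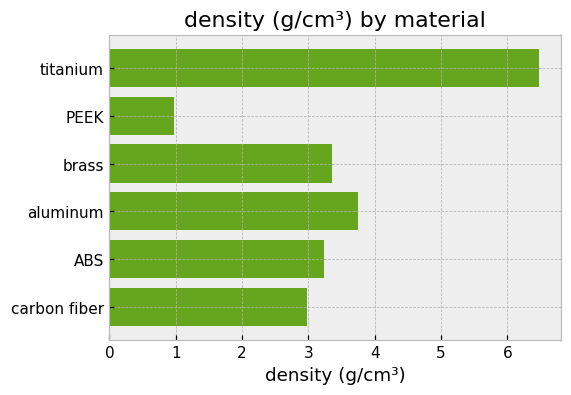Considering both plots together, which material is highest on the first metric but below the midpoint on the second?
PEEK

Chart 2 median density (g/cm³) ≈ 3; below-median materials: PEEK, ABS, carbon fiber. Among those, PEEK has the highest strength (MPa) (≈ 1400).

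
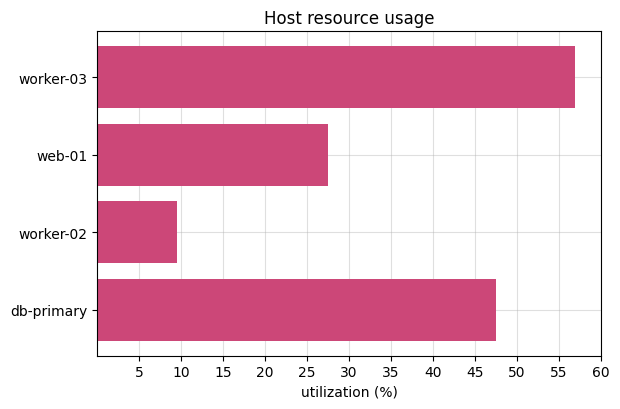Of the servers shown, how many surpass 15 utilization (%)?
Above 15: worker-03, web-01, db-primary.

3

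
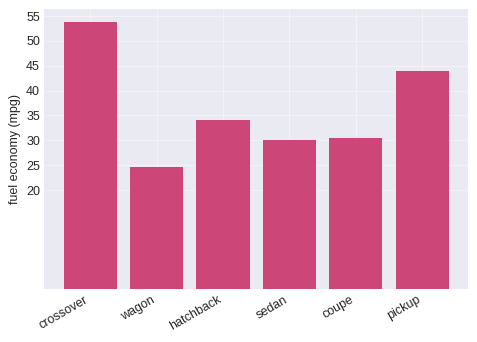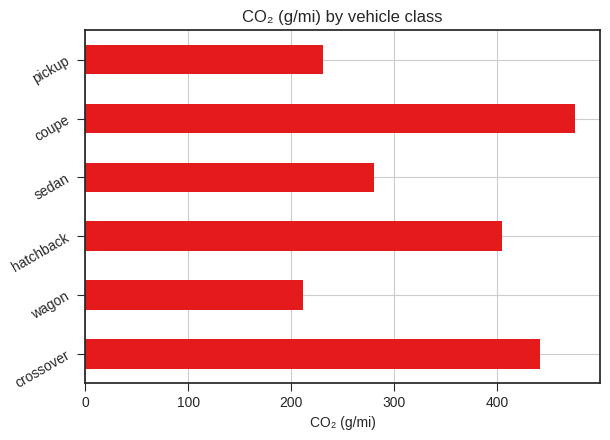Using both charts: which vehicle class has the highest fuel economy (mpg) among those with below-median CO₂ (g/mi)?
pickup

Chart 2 median CO₂ (g/mi) ≈ 350; below-median vehicle classes: wagon, sedan, pickup. Among those, pickup has the highest fuel economy (mpg) (≈ 45).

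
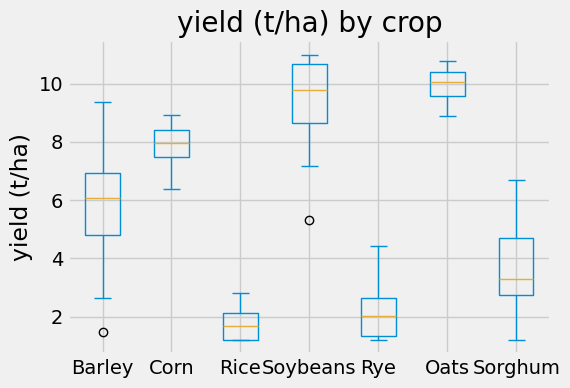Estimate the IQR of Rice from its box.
Q3 ≈ 2, Q1 ≈ 1; IQR ≈ 1.

≈ 1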